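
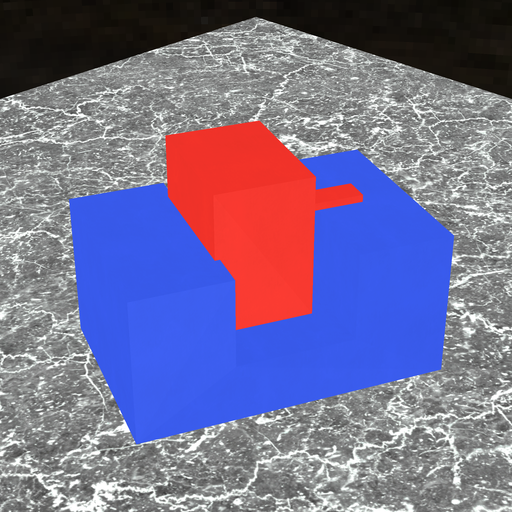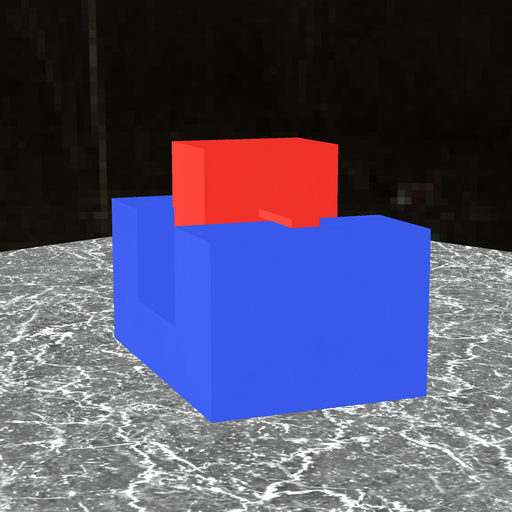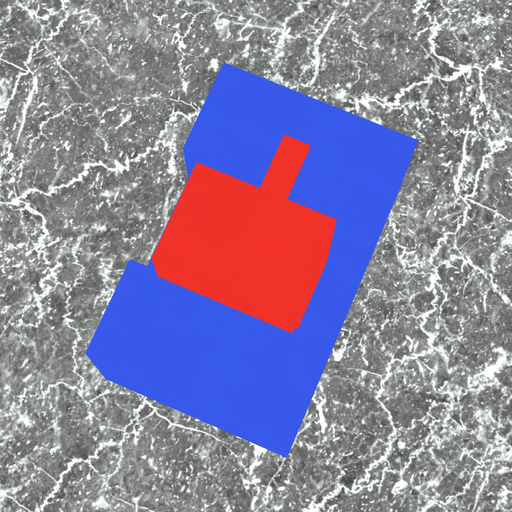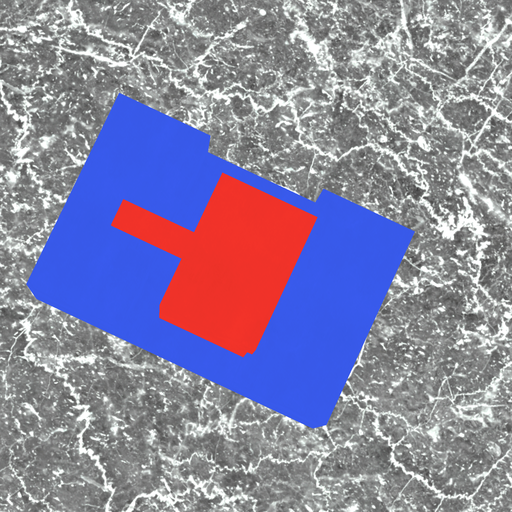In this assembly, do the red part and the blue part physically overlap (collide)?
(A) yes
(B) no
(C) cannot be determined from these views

(A) yes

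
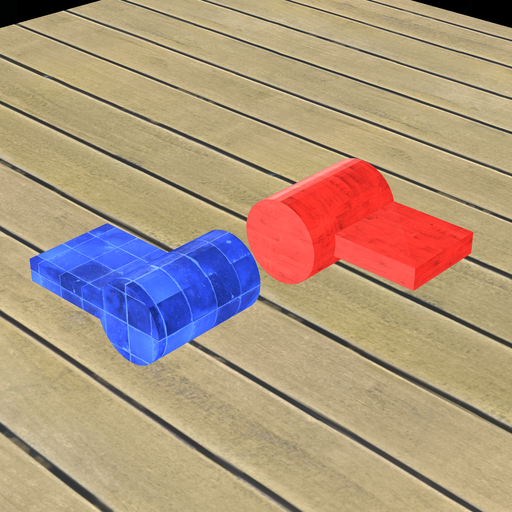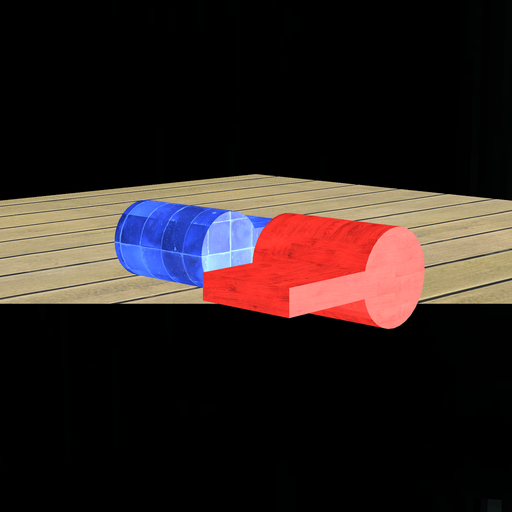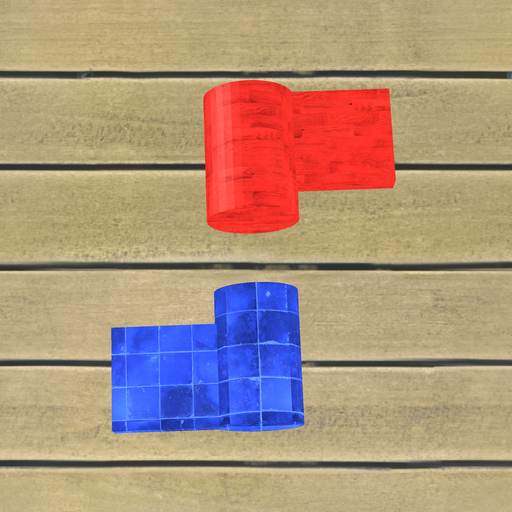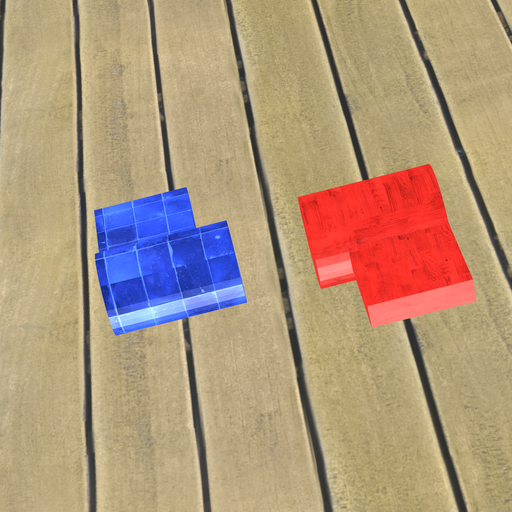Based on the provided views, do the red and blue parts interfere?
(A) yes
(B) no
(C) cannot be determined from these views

(B) no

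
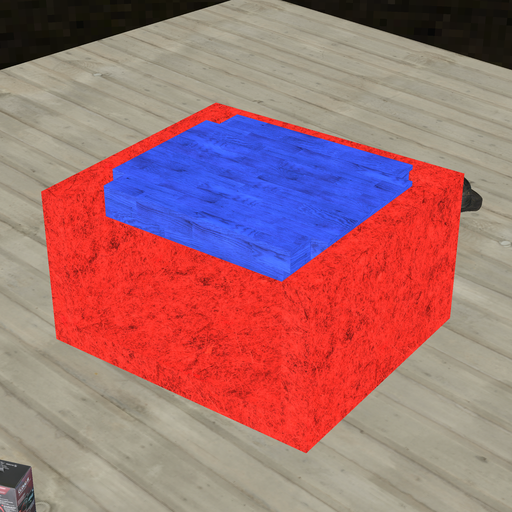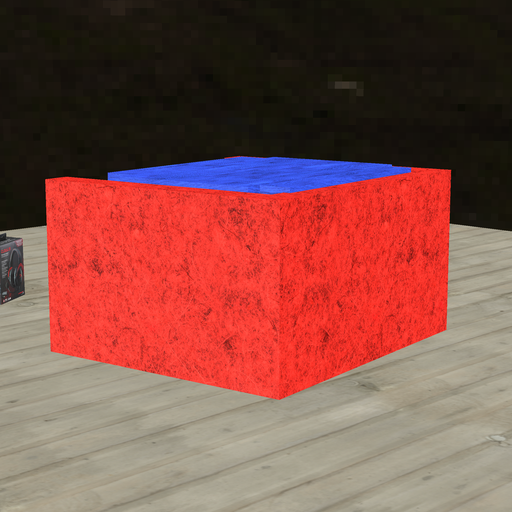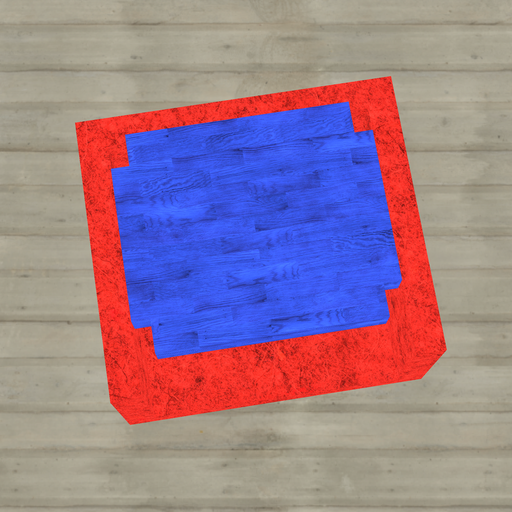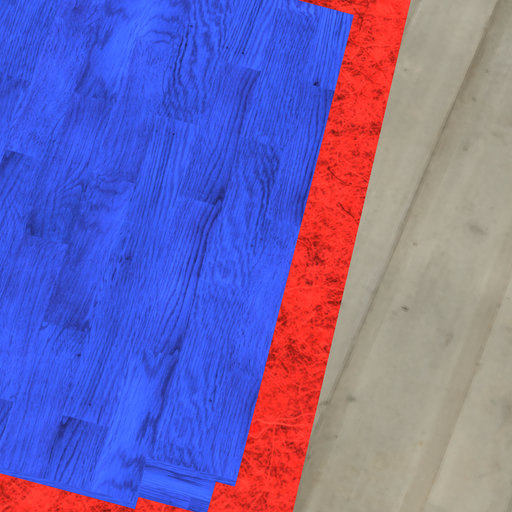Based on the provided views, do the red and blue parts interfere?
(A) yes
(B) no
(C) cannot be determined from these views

(A) yes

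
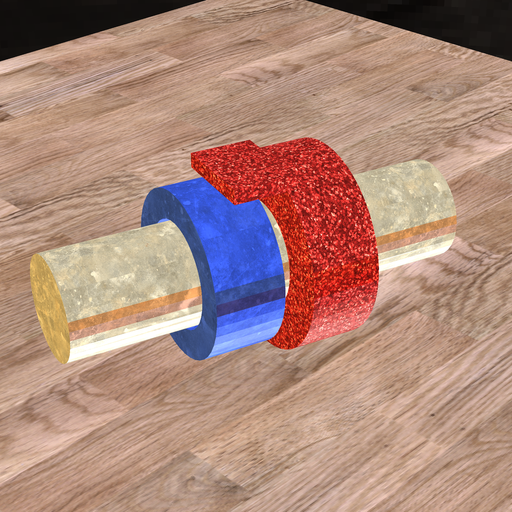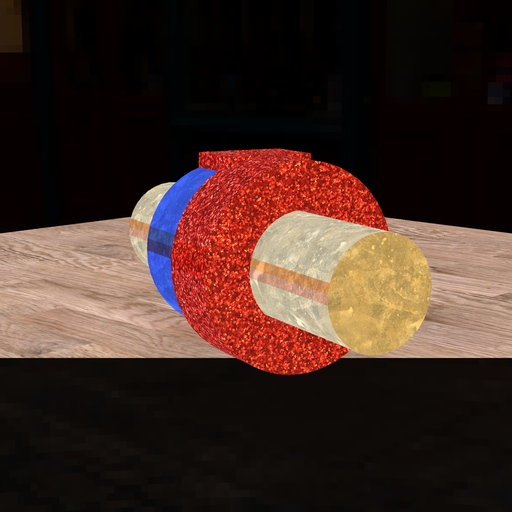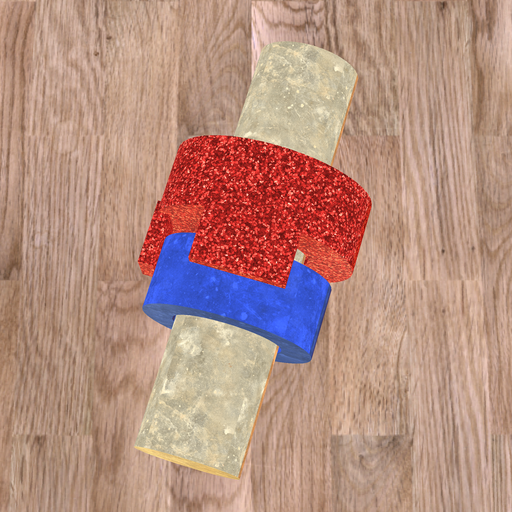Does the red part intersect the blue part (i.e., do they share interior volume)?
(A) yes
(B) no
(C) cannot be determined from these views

(B) no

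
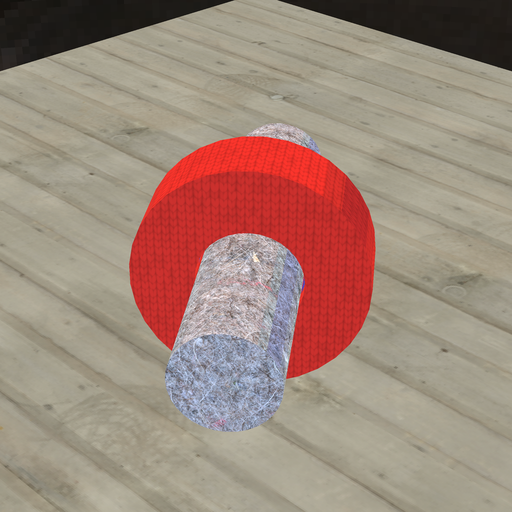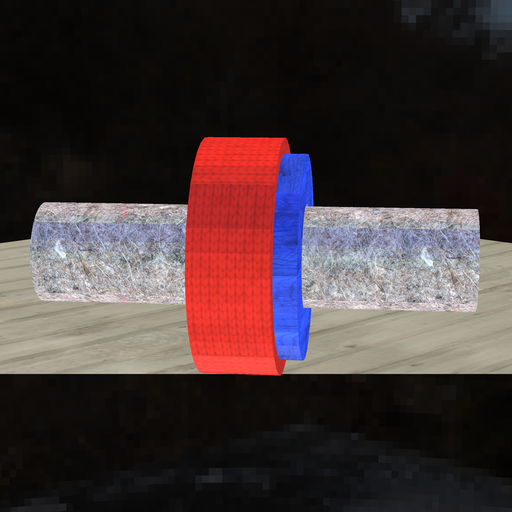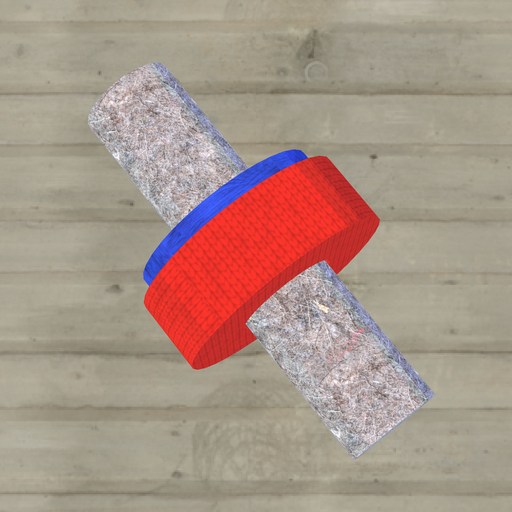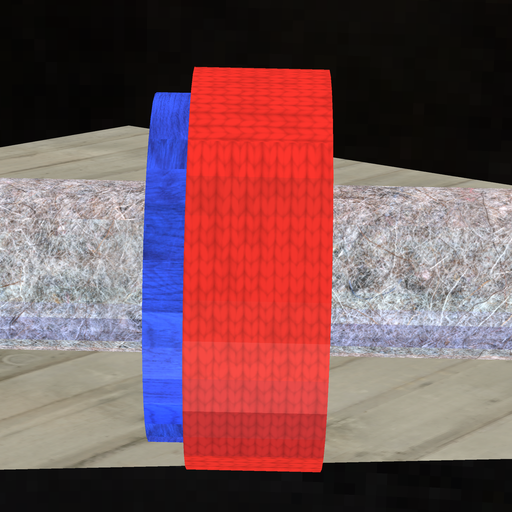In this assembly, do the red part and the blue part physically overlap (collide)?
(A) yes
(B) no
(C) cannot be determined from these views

(A) yes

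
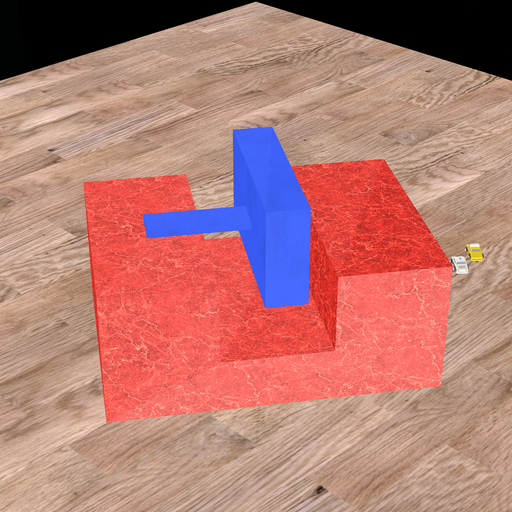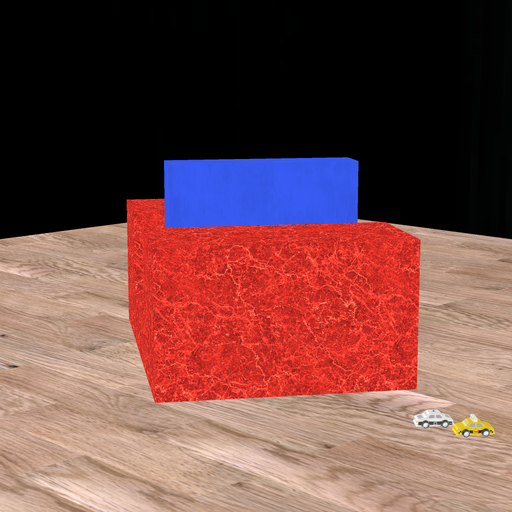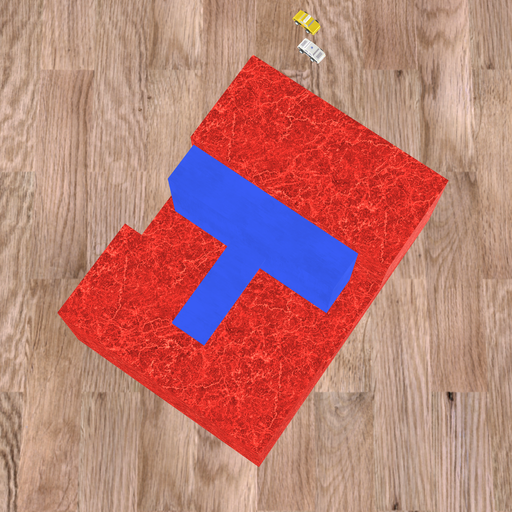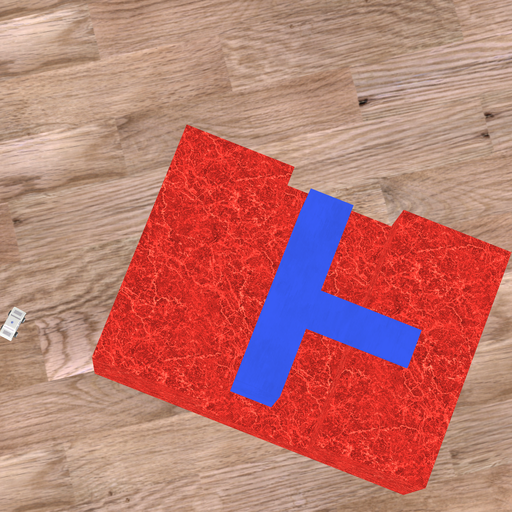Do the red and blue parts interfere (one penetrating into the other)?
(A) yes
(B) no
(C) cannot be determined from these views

(B) no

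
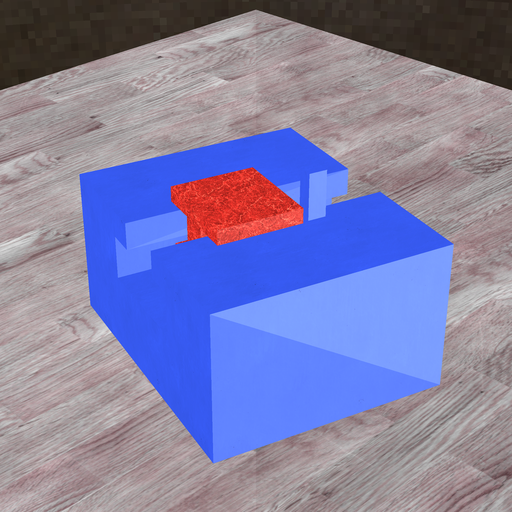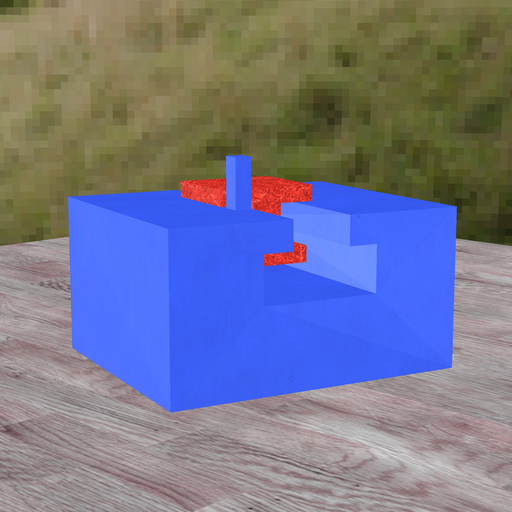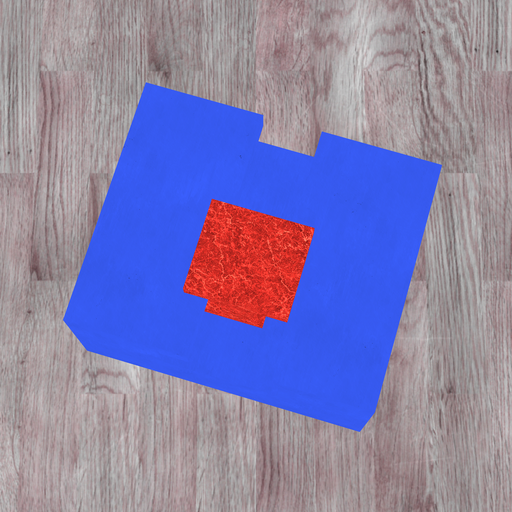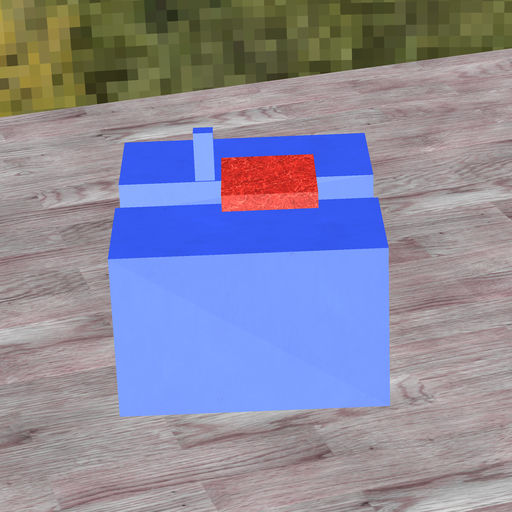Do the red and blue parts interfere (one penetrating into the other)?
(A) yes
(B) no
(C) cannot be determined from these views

(B) no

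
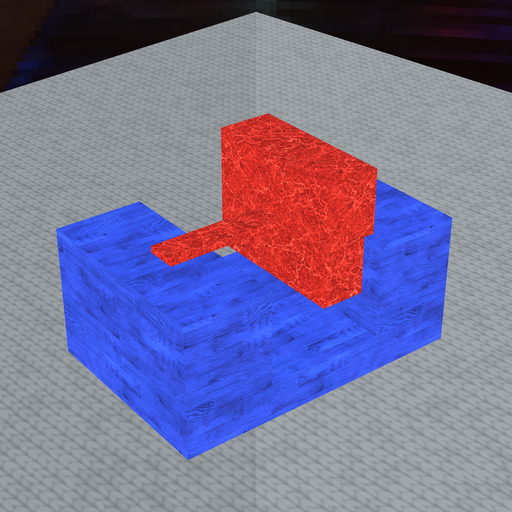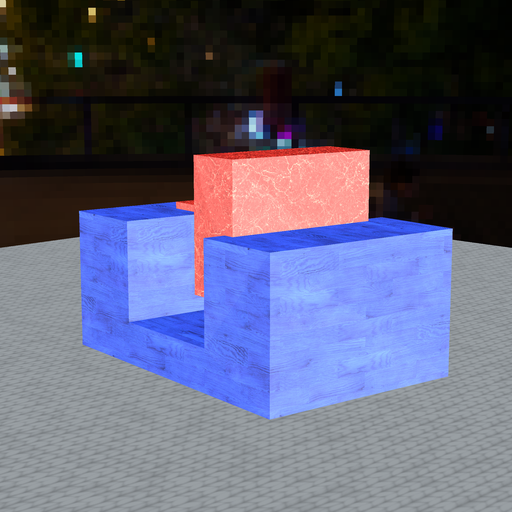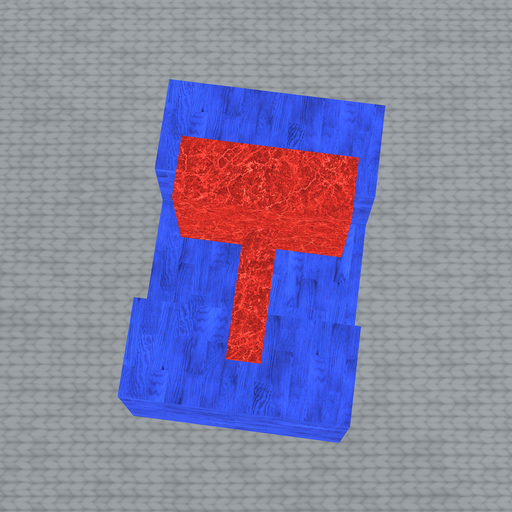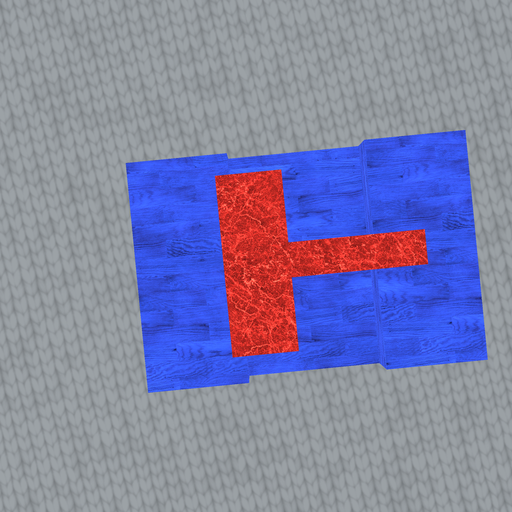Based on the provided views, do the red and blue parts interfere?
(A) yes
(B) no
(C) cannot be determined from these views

(A) yes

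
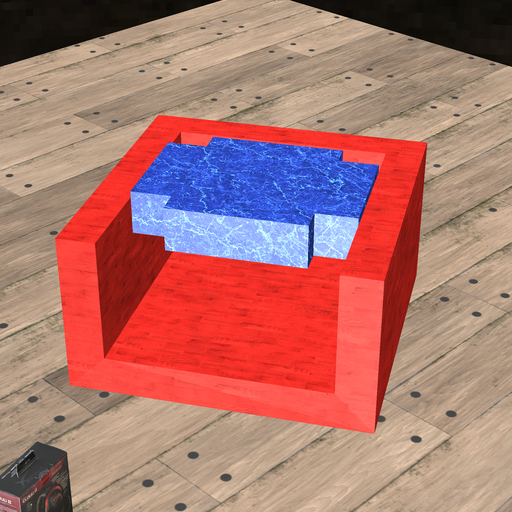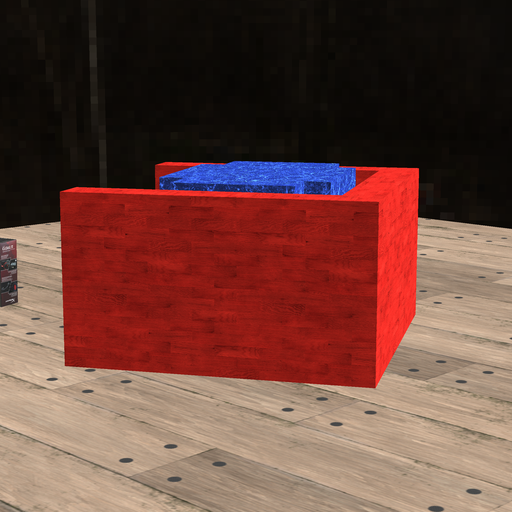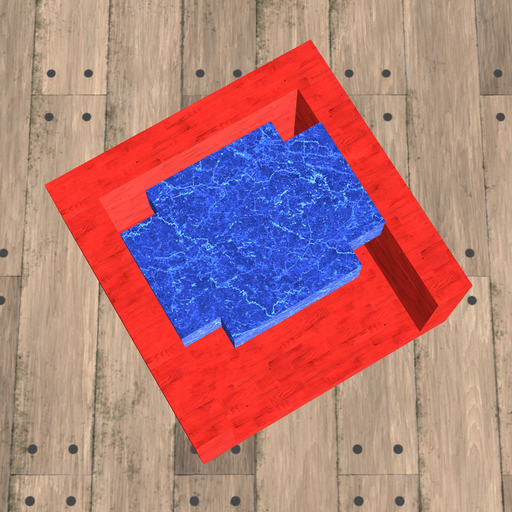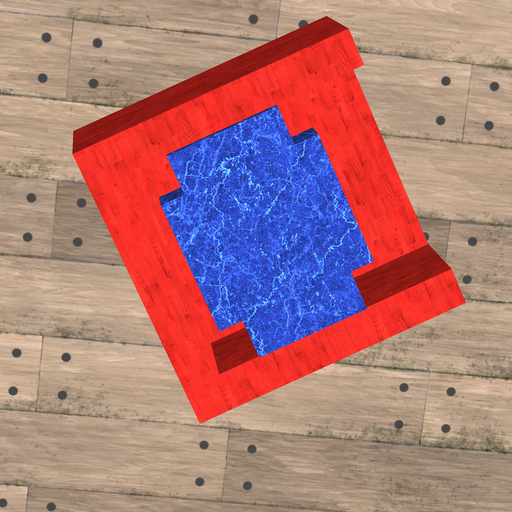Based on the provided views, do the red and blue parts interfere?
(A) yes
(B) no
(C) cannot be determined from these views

(B) no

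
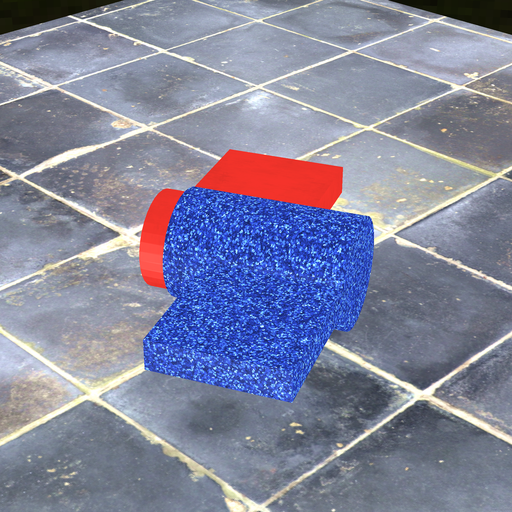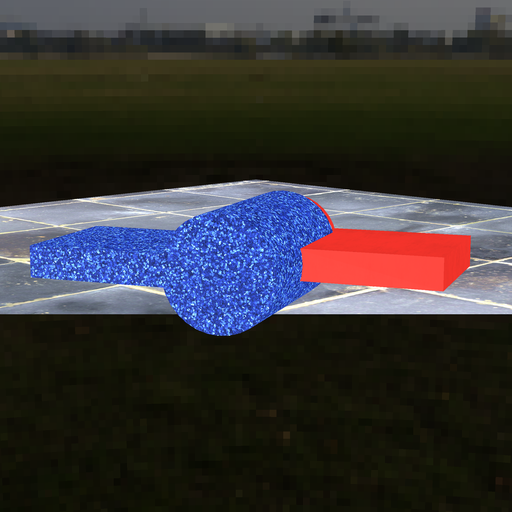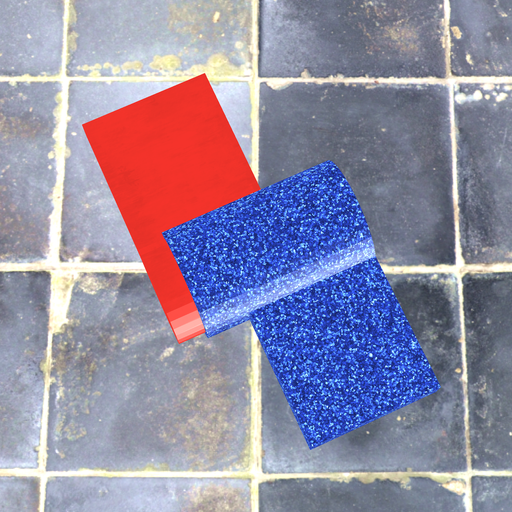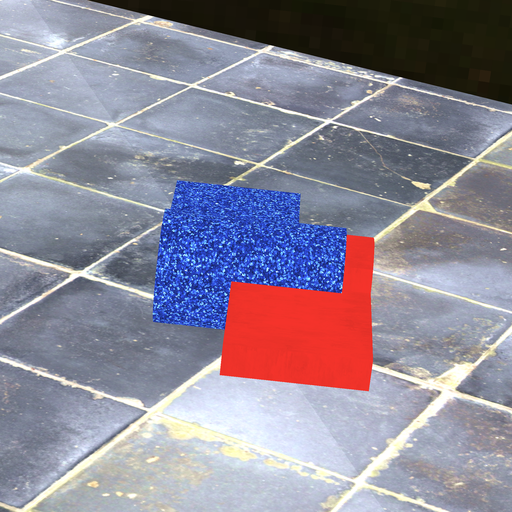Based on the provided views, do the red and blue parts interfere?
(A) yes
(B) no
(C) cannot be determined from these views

(A) yes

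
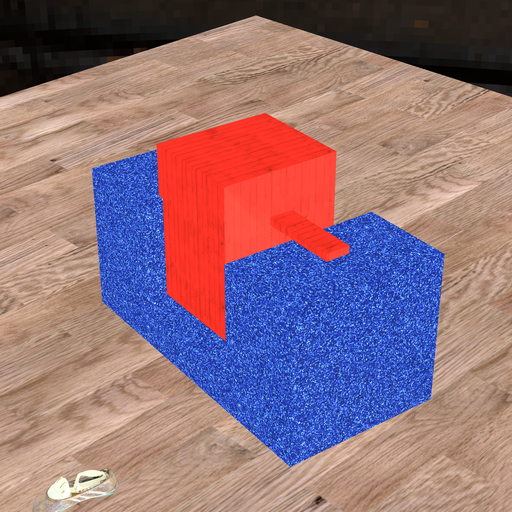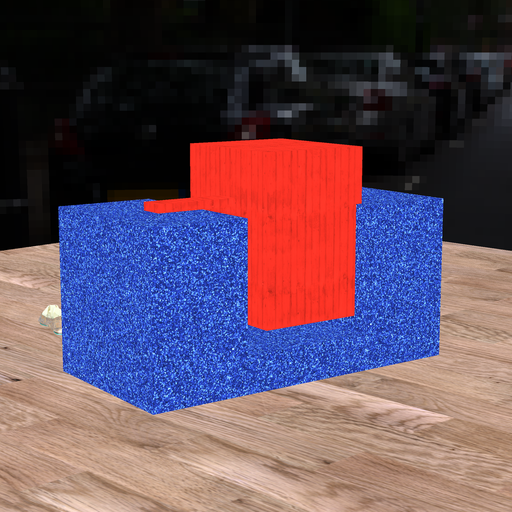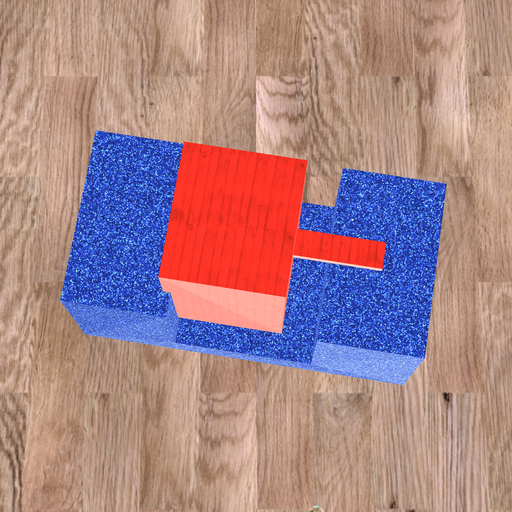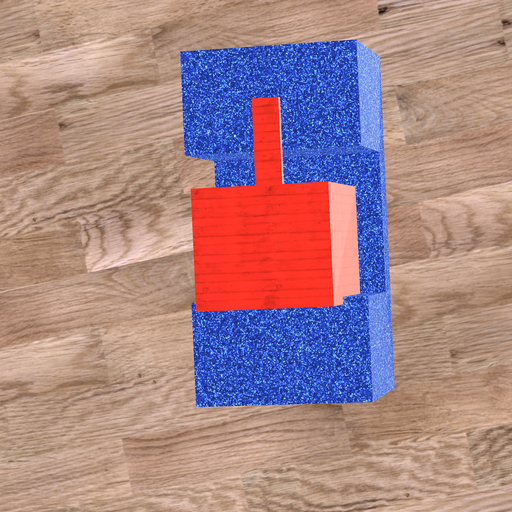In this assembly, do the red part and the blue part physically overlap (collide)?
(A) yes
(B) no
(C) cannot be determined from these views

(A) yes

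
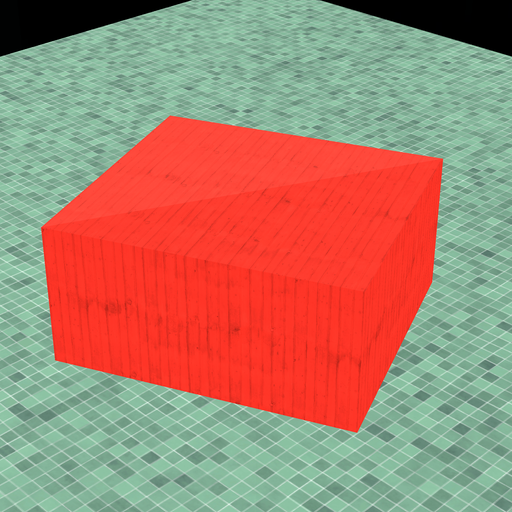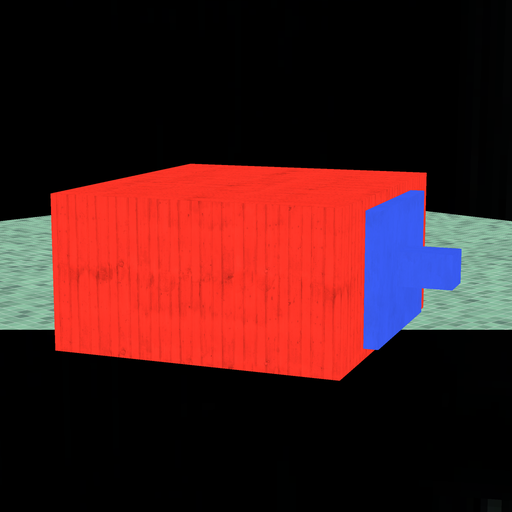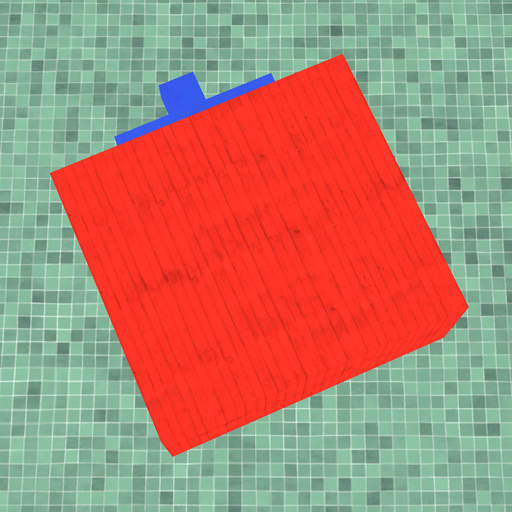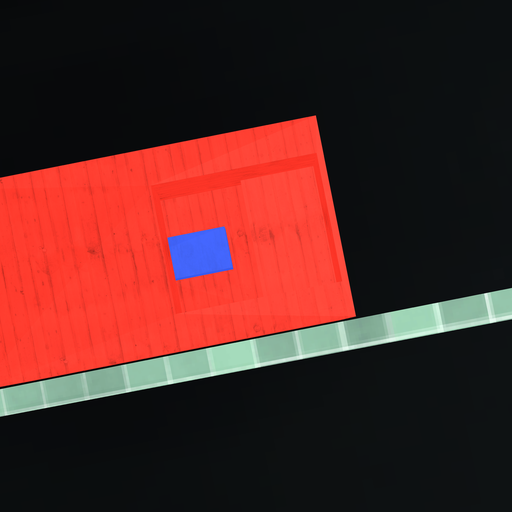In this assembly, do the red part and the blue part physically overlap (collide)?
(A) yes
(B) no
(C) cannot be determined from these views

(B) no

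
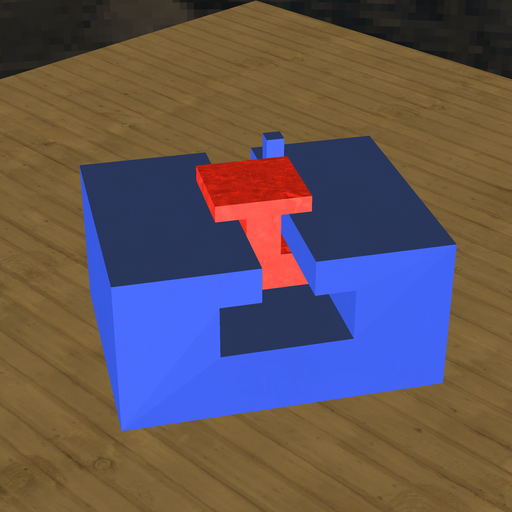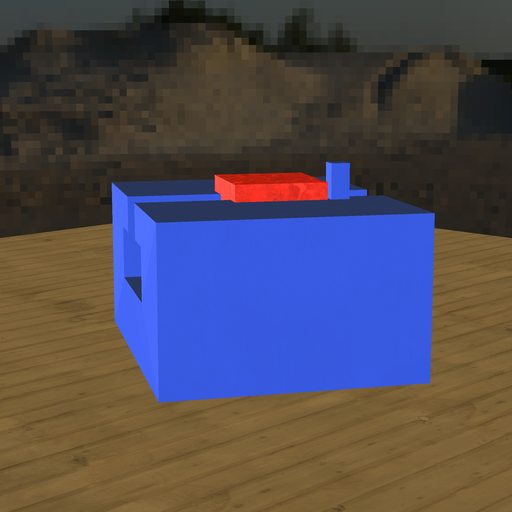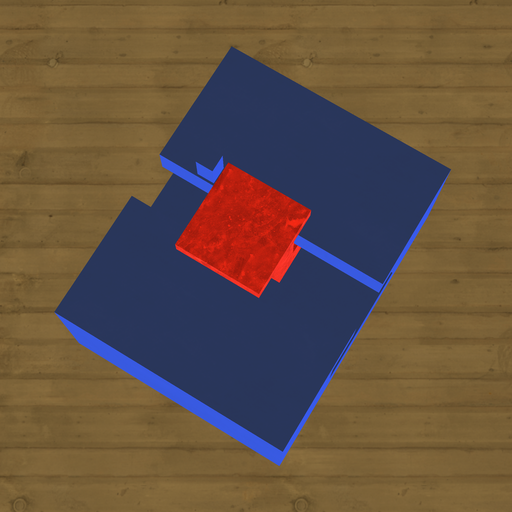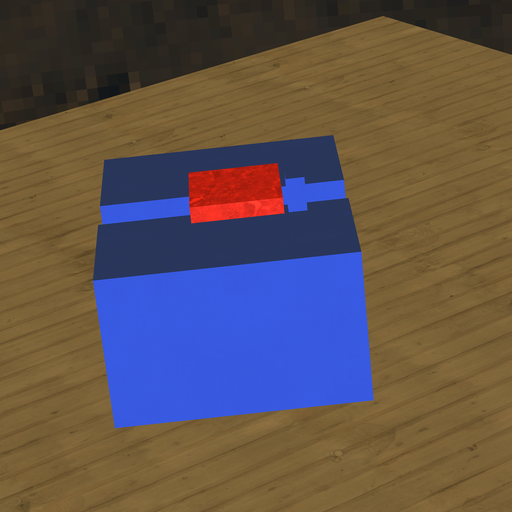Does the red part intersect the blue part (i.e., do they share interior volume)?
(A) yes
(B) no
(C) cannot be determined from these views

(B) no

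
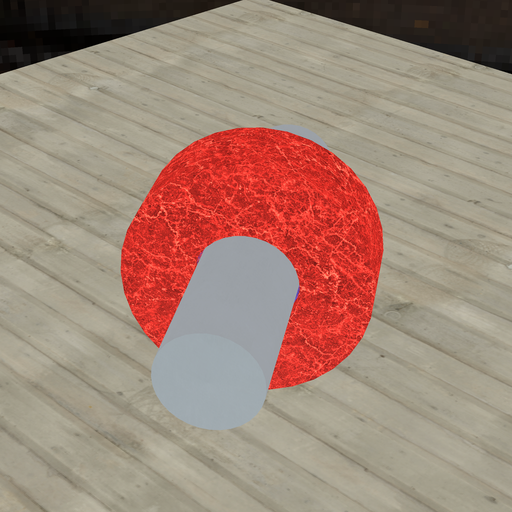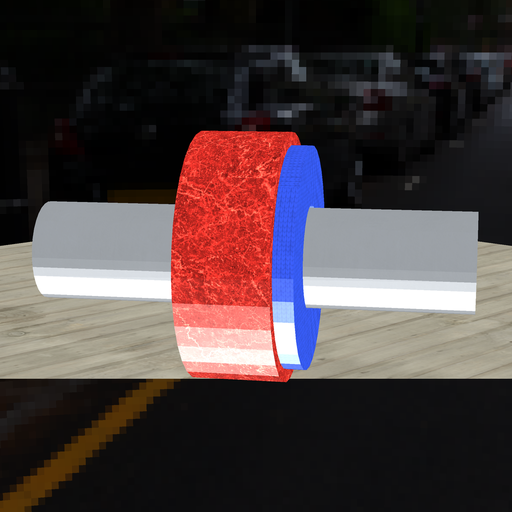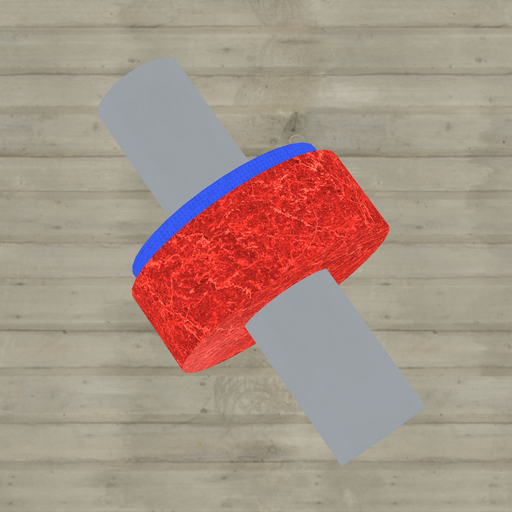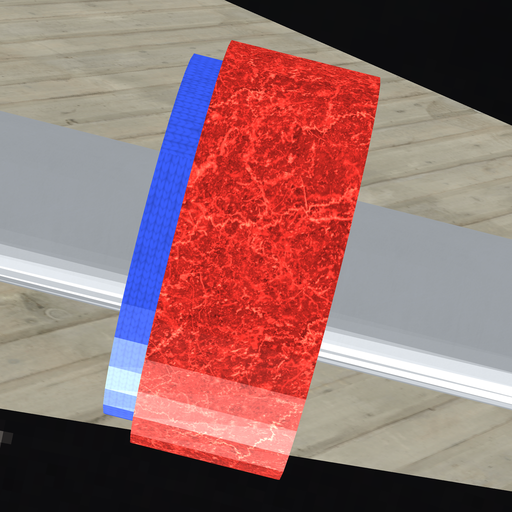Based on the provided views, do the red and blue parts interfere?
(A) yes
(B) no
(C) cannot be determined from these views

(A) yes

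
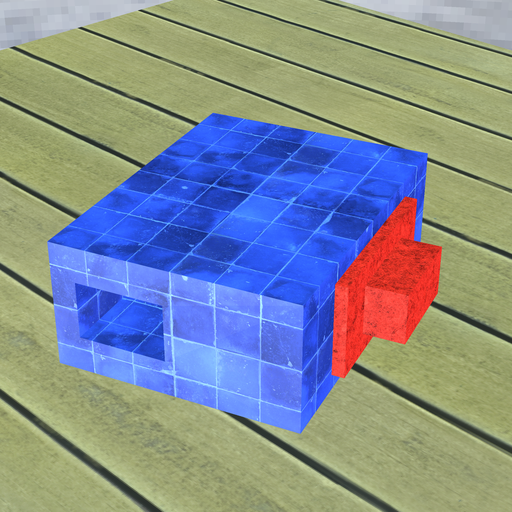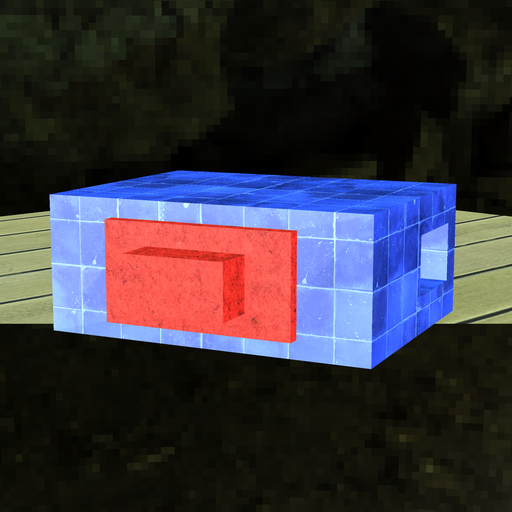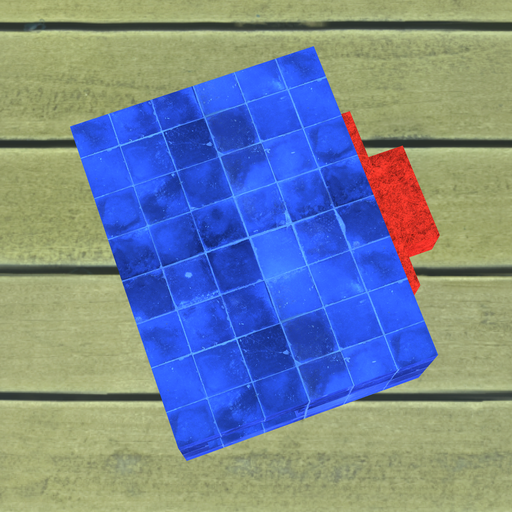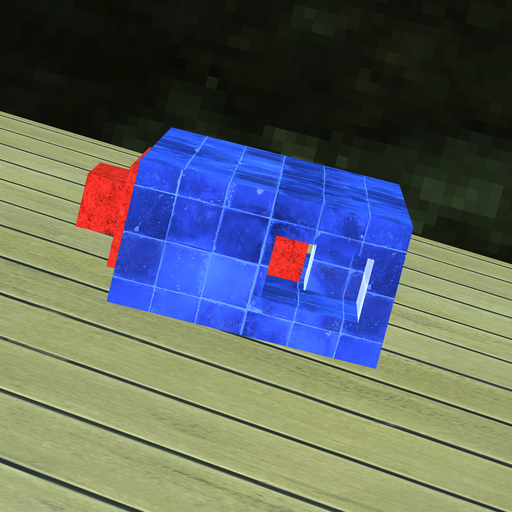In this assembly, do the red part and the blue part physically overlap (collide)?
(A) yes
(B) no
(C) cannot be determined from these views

(B) no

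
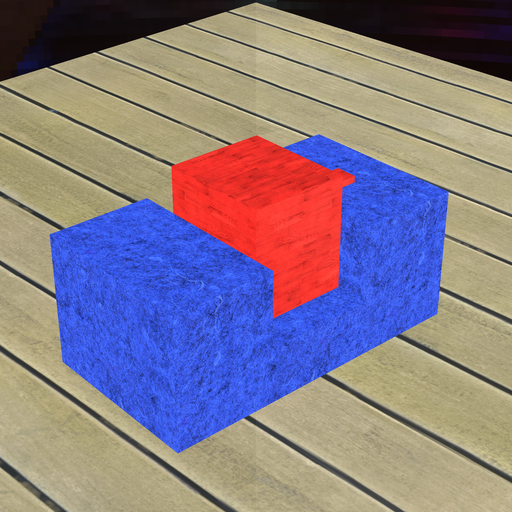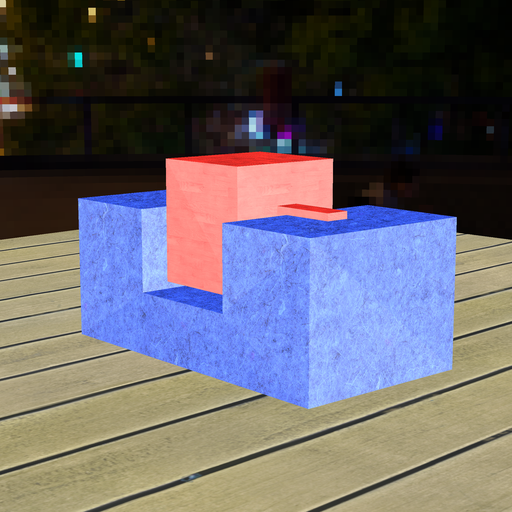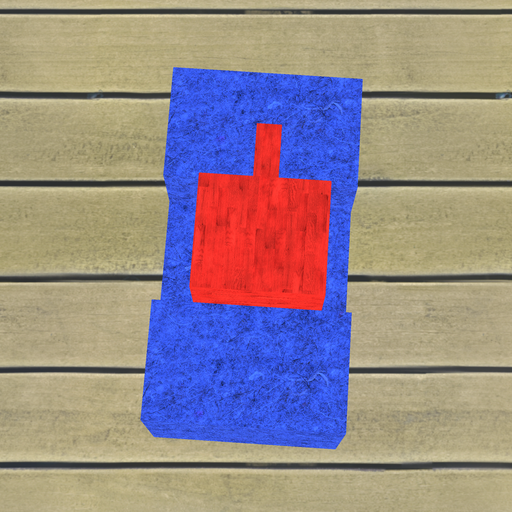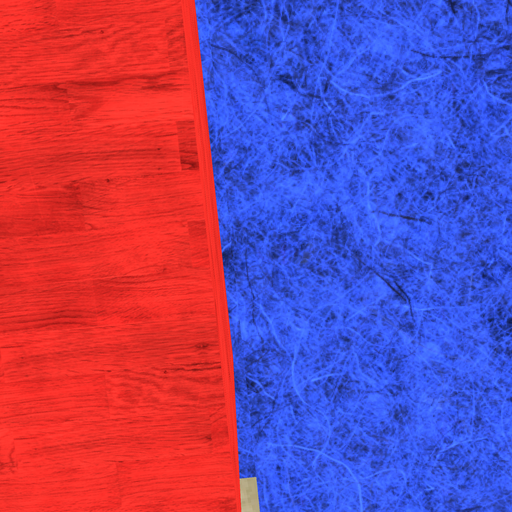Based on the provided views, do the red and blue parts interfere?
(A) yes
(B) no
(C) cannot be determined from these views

(B) no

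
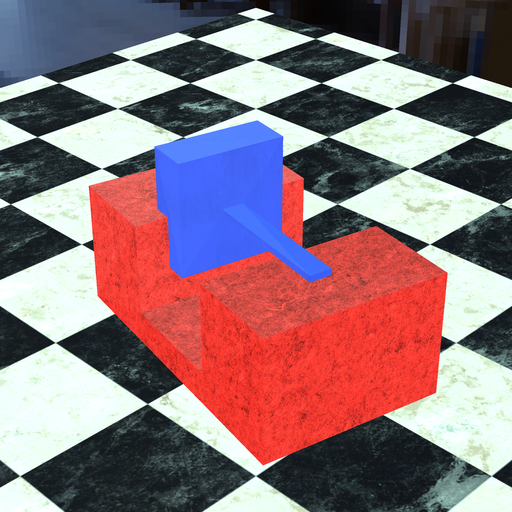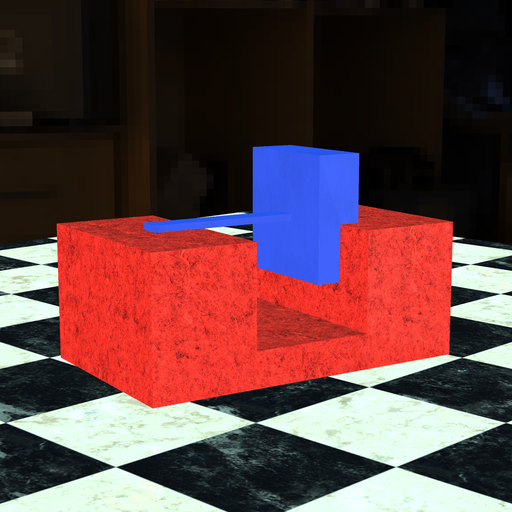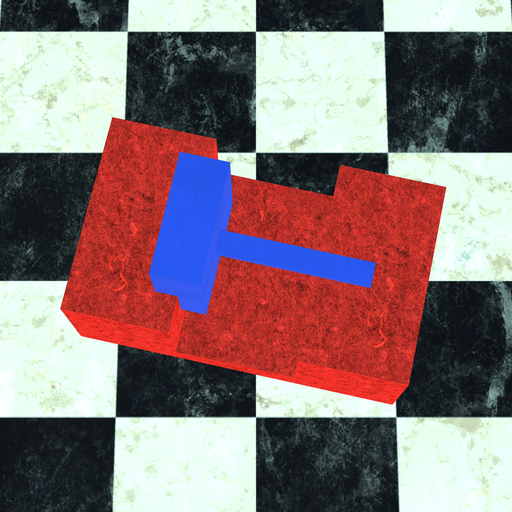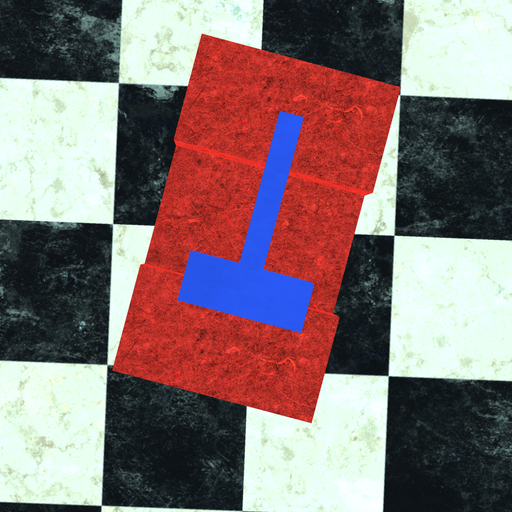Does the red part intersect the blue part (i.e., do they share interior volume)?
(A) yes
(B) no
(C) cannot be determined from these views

(A) yes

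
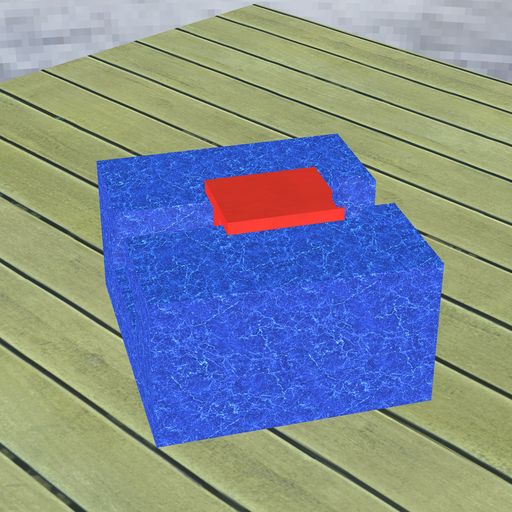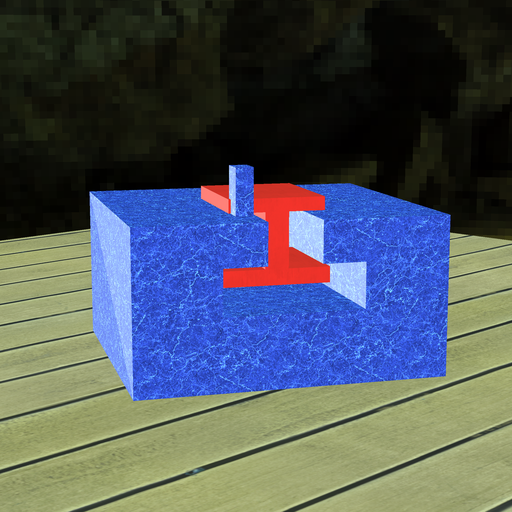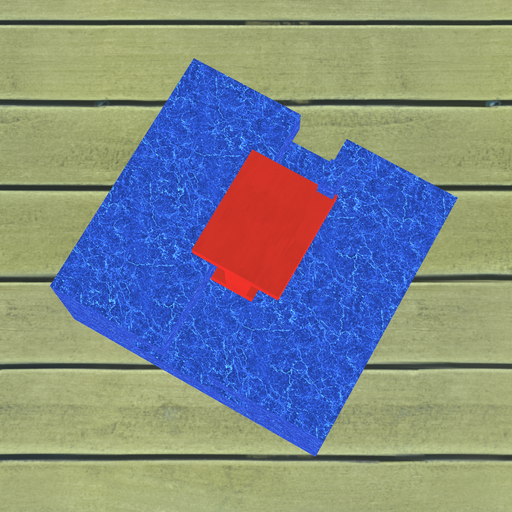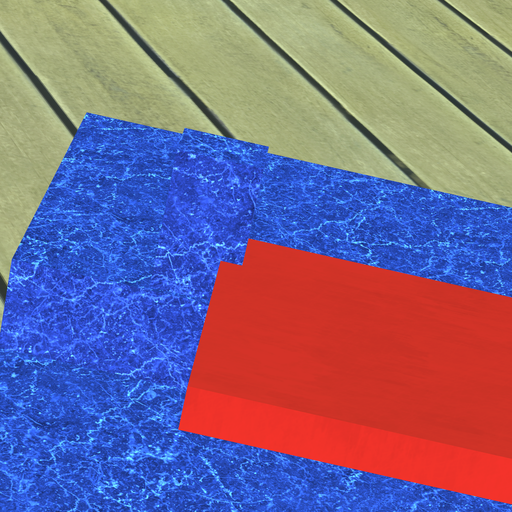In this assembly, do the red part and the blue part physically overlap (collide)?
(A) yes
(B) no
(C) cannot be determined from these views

(A) yes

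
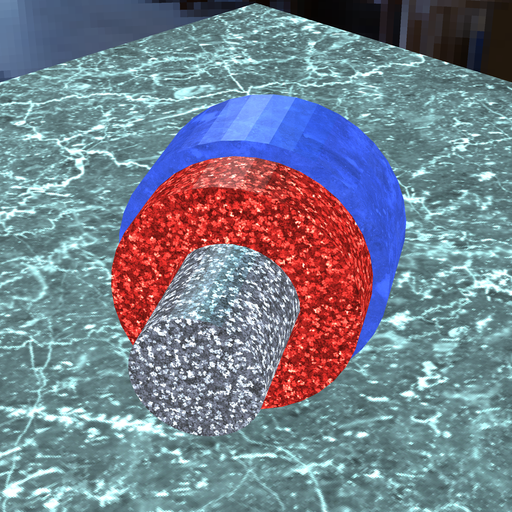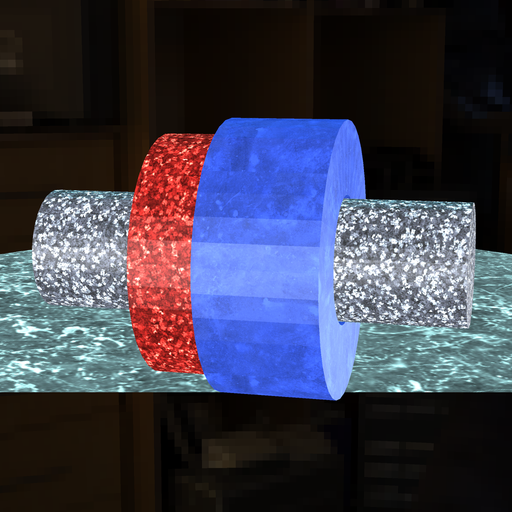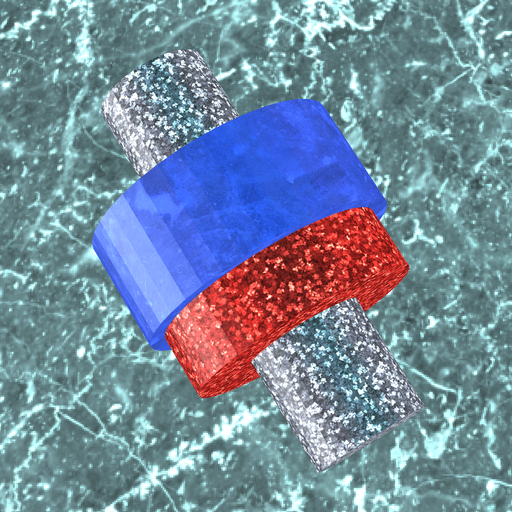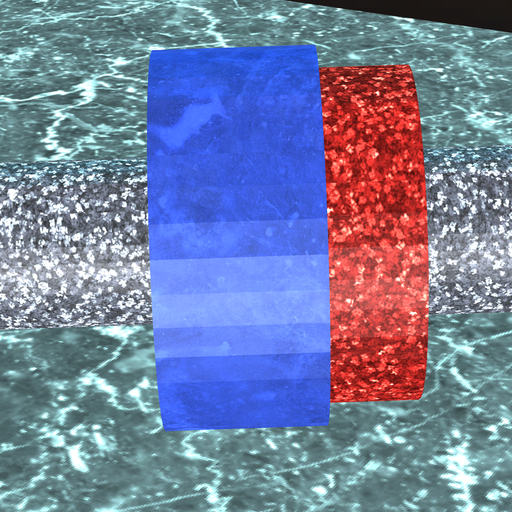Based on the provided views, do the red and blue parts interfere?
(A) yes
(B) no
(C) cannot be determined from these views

(A) yes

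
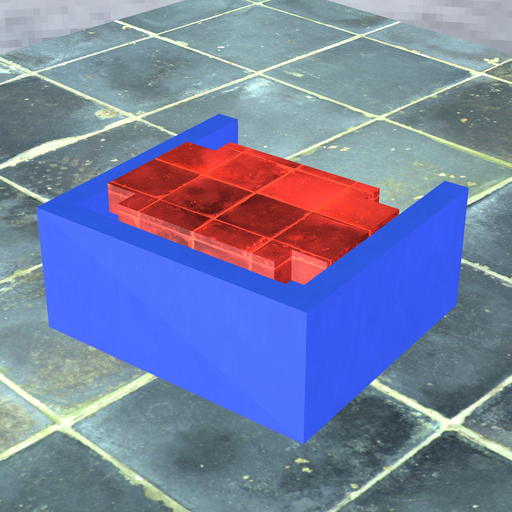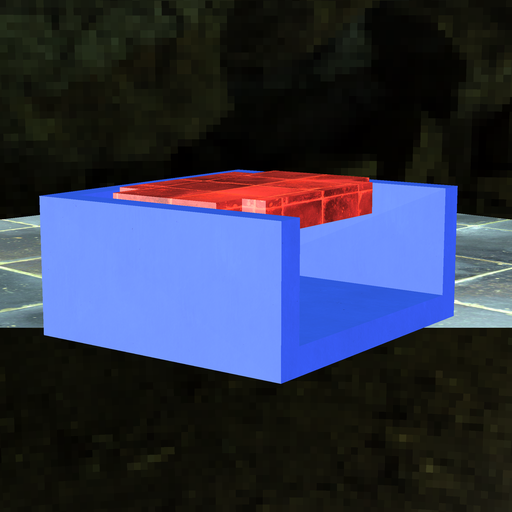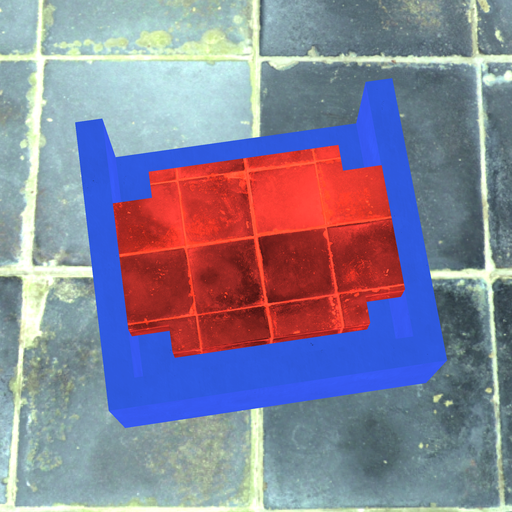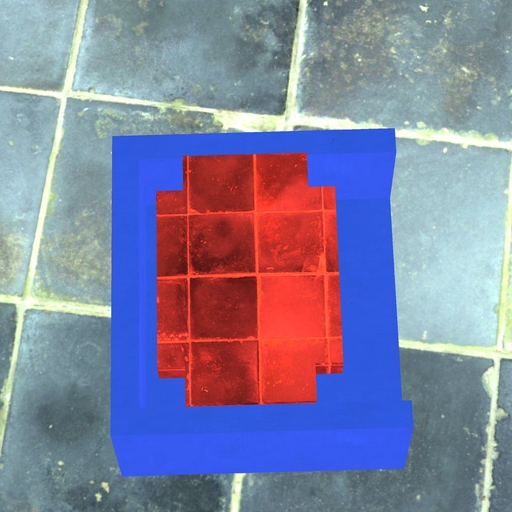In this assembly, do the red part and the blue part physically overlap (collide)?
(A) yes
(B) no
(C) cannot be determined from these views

(B) no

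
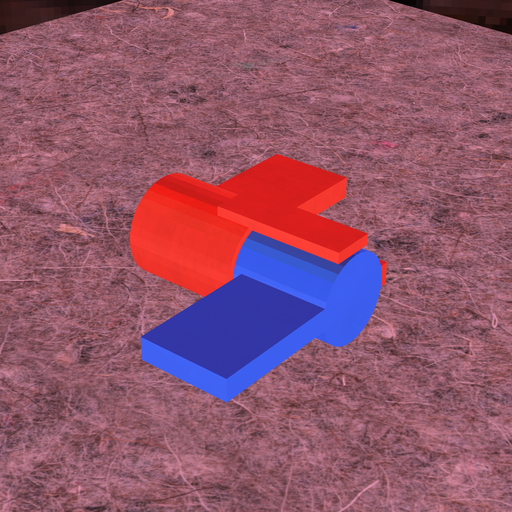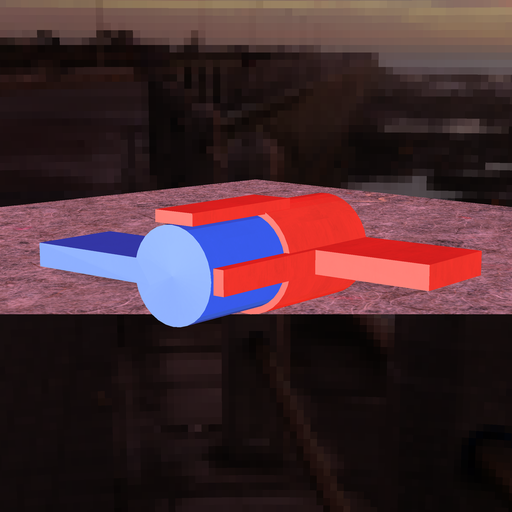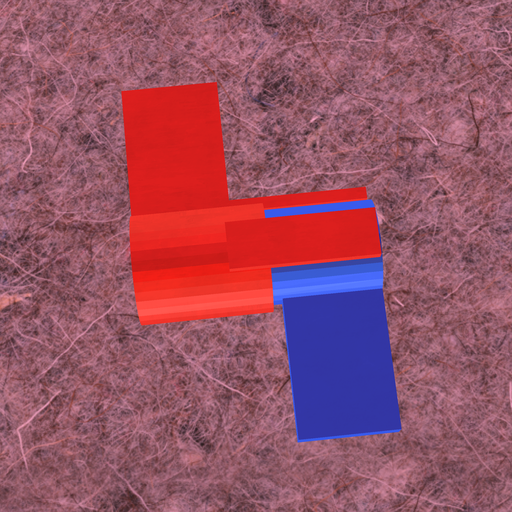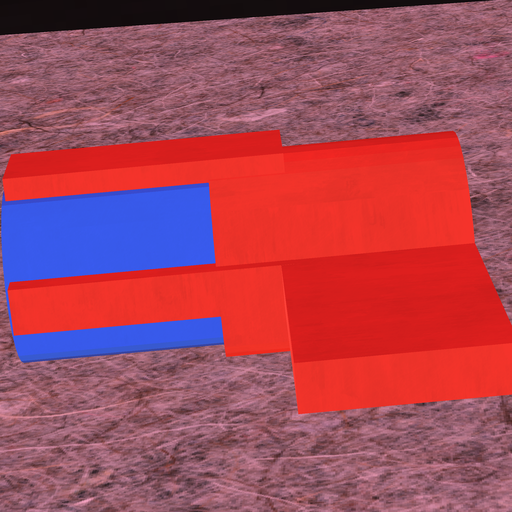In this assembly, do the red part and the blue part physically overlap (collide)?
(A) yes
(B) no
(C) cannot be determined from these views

(A) yes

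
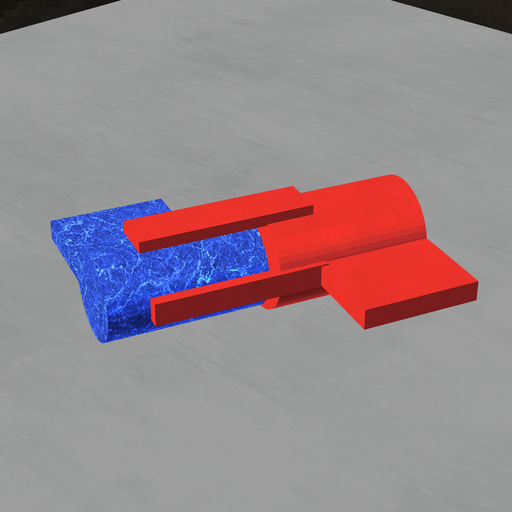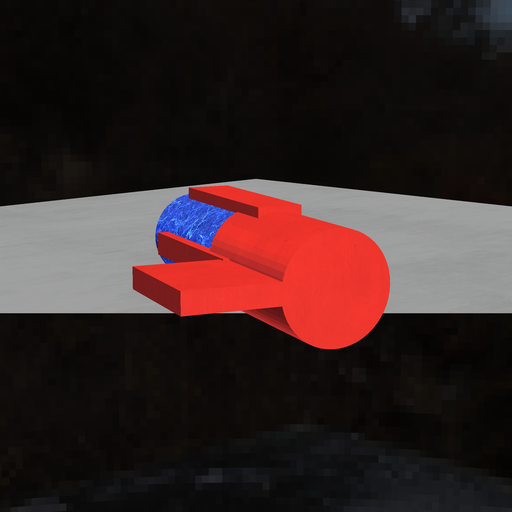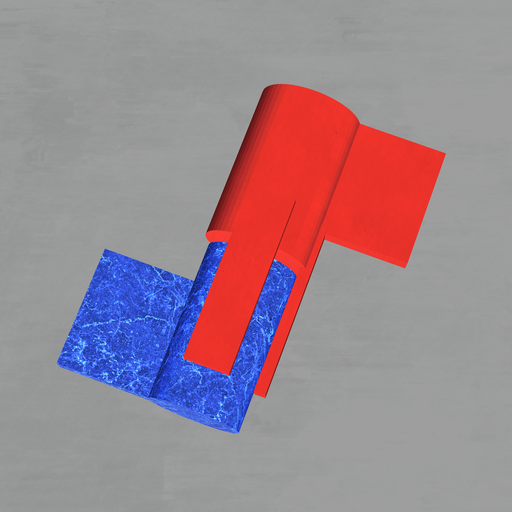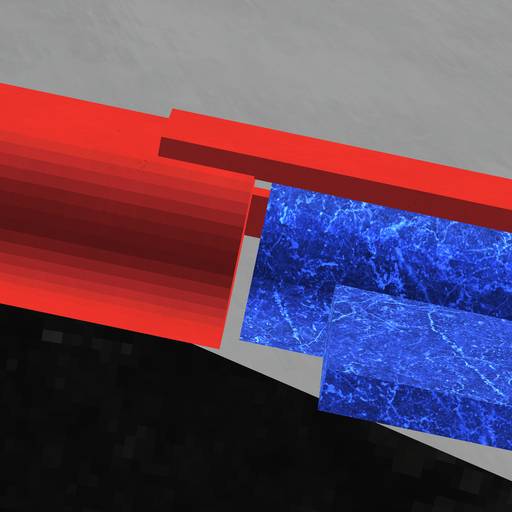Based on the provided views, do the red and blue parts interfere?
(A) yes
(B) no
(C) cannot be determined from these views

(B) no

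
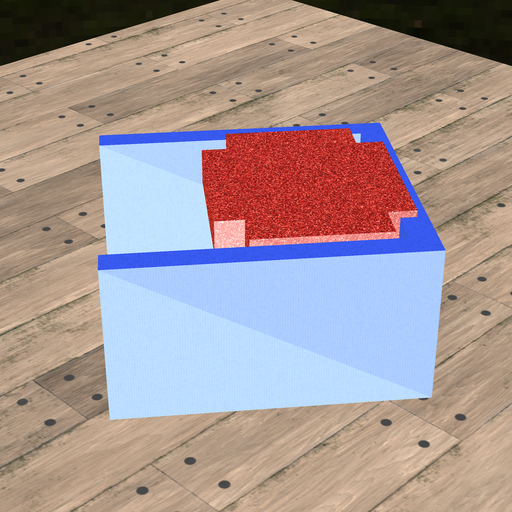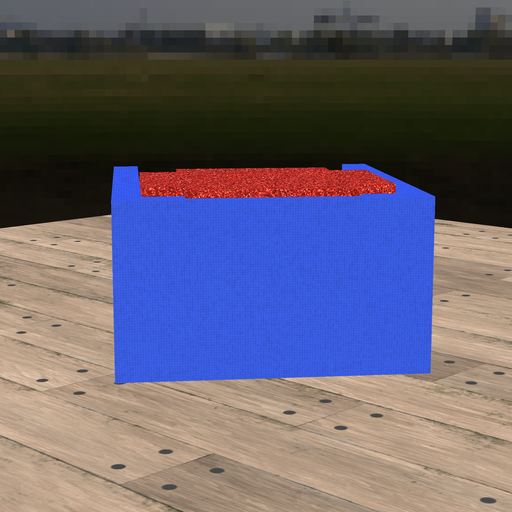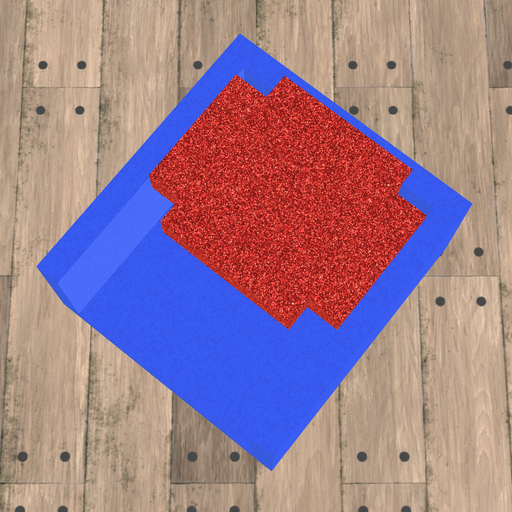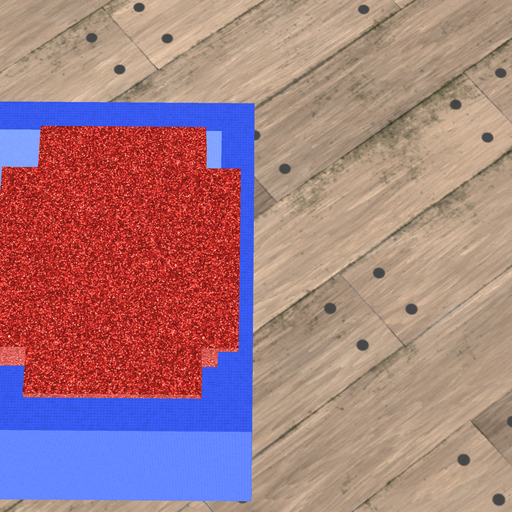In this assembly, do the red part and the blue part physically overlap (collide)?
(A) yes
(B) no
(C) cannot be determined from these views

(A) yes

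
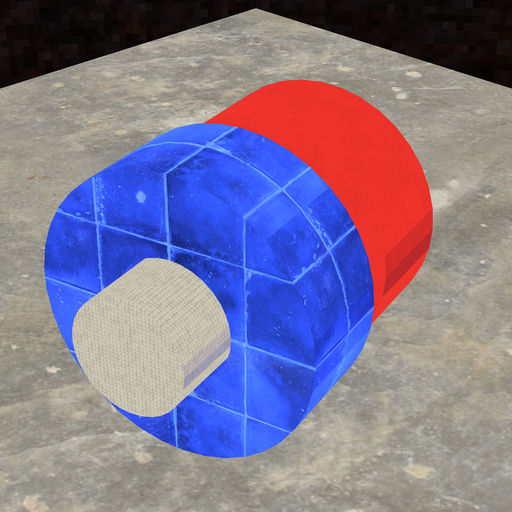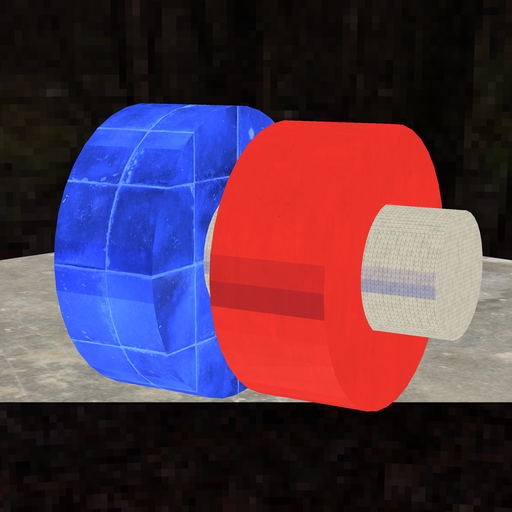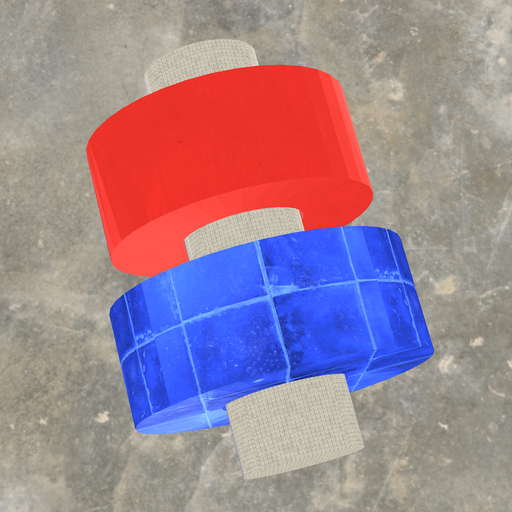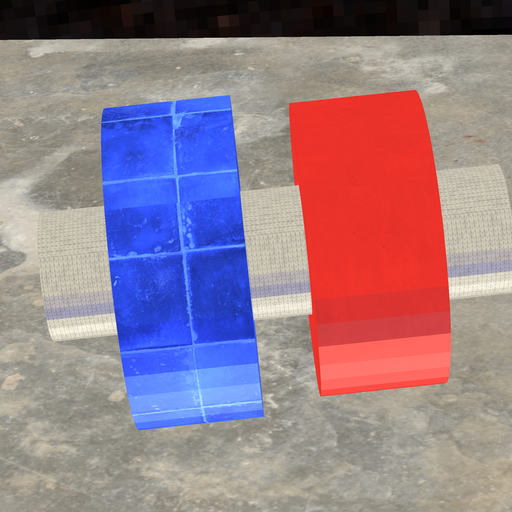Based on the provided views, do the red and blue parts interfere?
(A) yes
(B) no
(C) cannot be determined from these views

(B) no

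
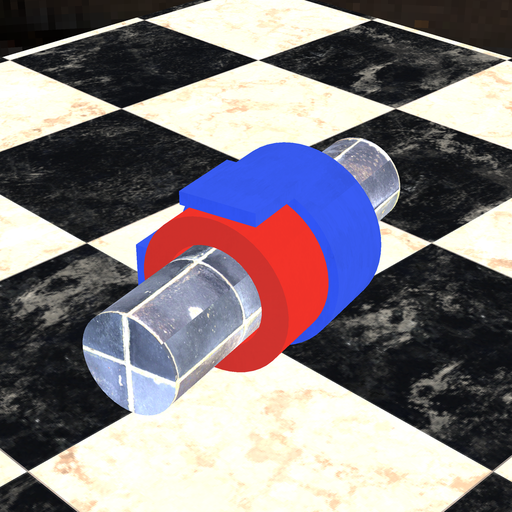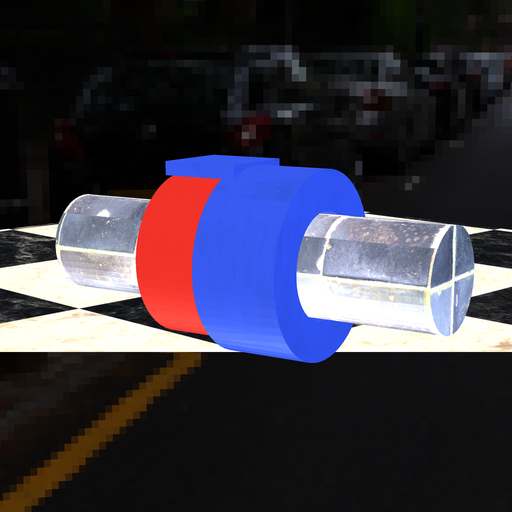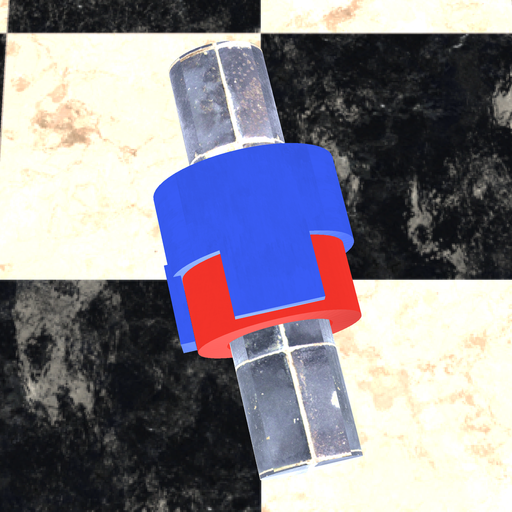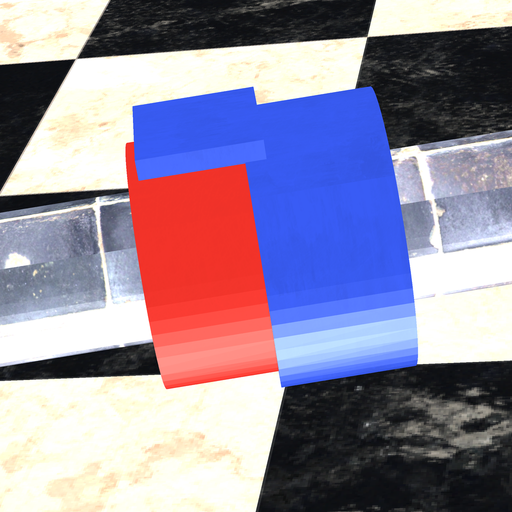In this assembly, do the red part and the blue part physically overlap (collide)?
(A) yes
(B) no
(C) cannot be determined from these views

(A) yes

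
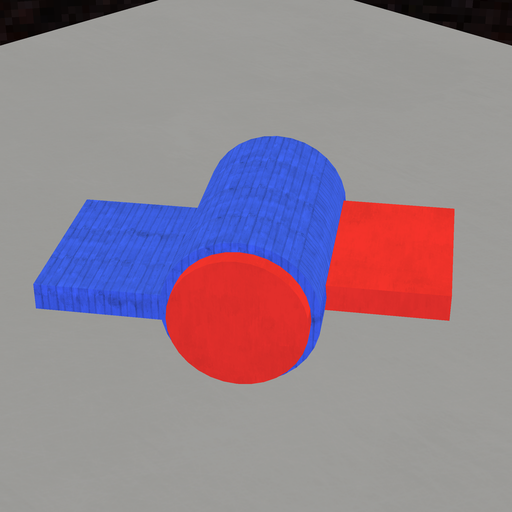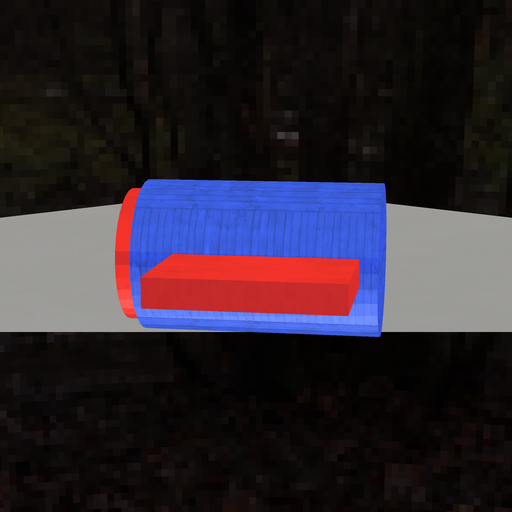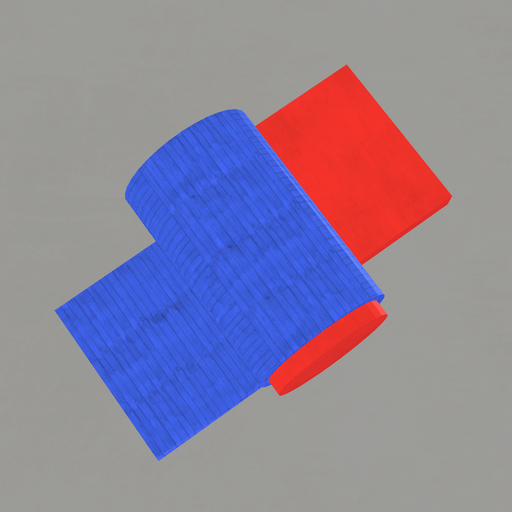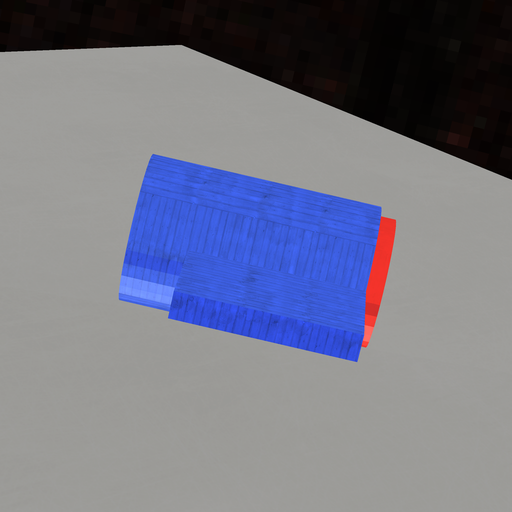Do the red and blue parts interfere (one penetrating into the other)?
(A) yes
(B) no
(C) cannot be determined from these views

(A) yes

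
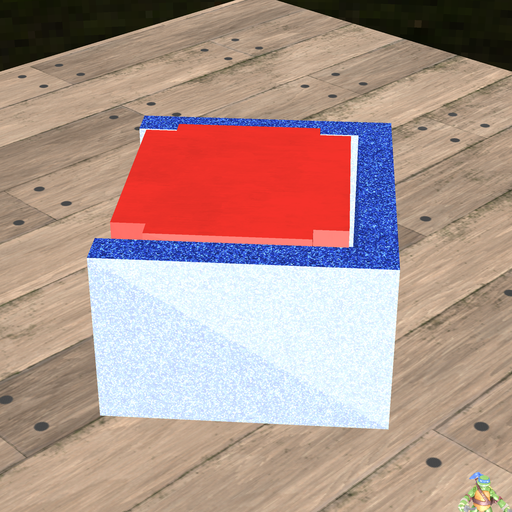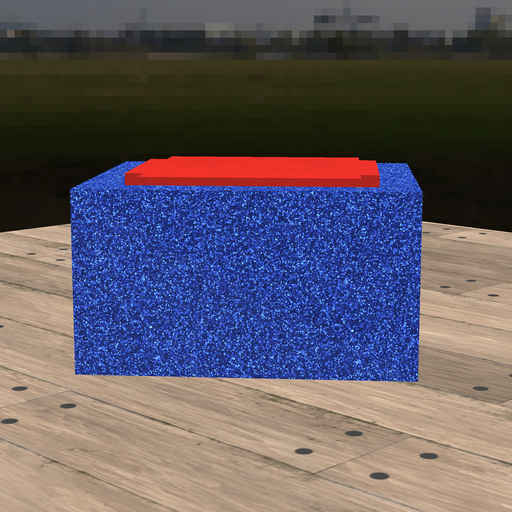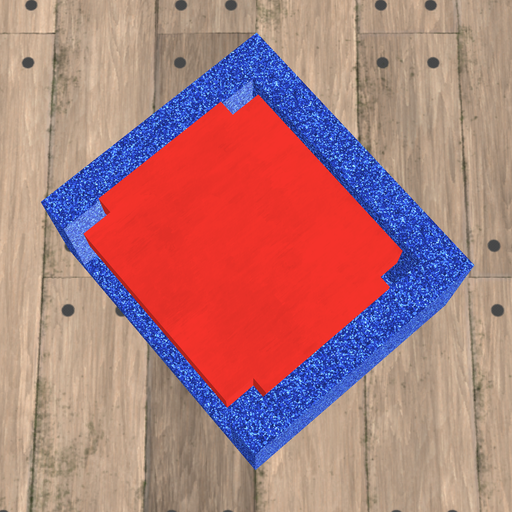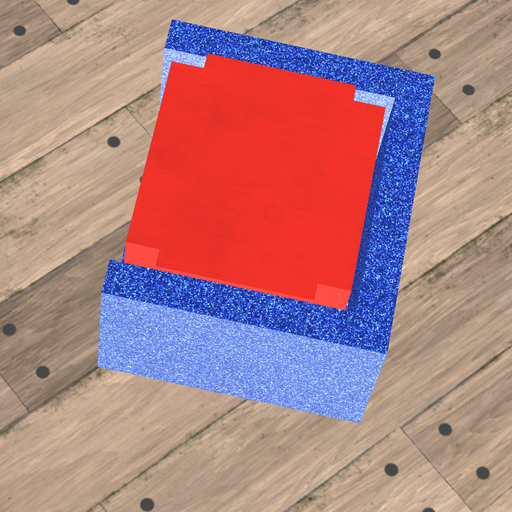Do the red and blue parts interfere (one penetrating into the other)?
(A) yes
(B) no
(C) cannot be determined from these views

(B) no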